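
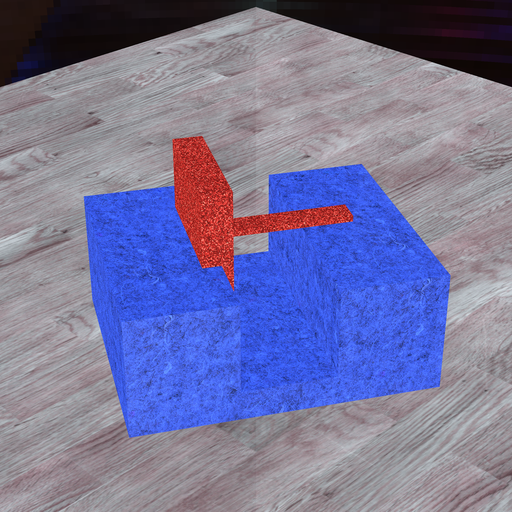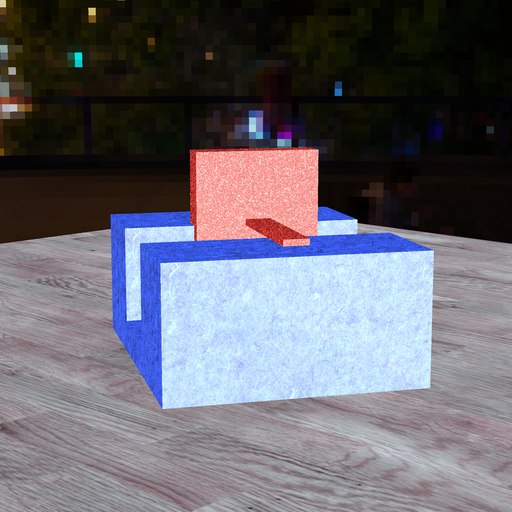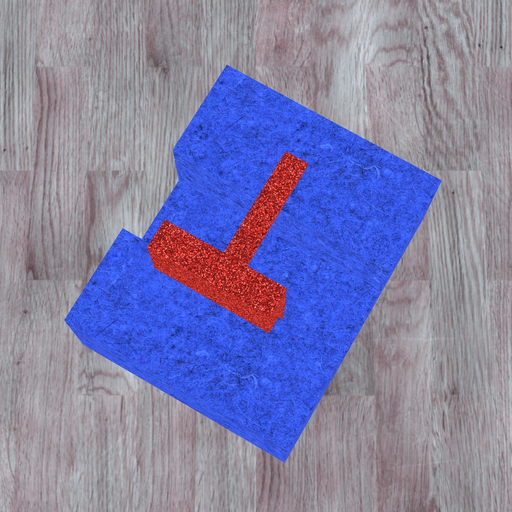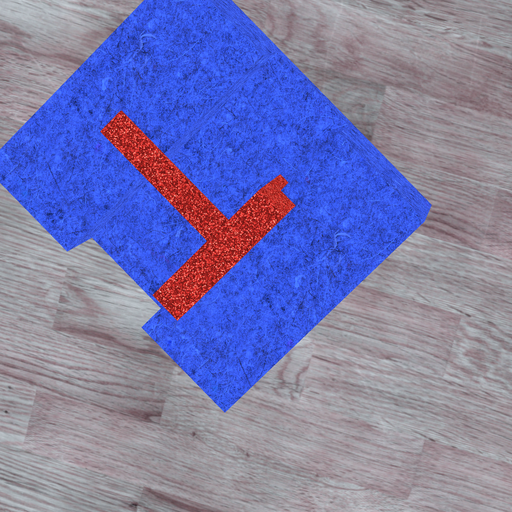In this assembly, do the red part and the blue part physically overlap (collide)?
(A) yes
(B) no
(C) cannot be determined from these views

(A) yes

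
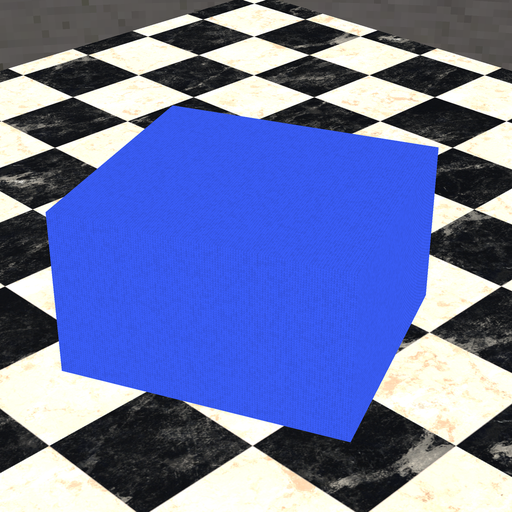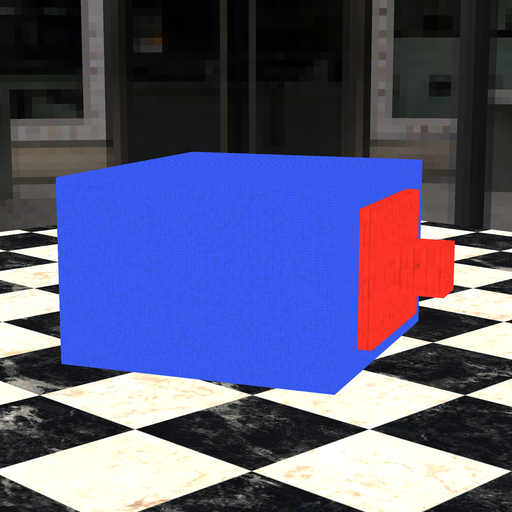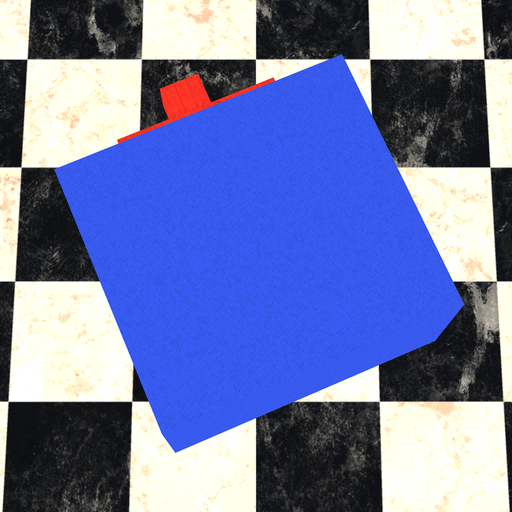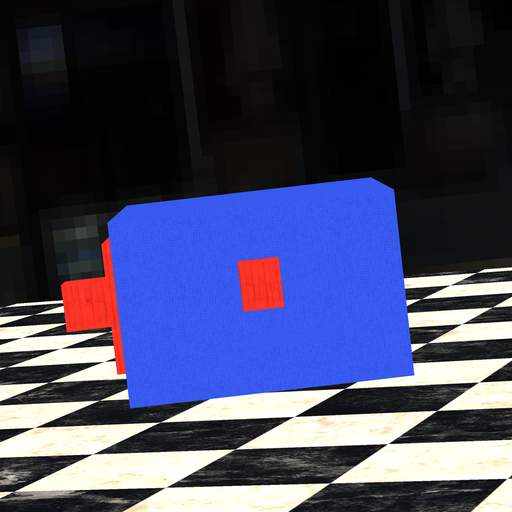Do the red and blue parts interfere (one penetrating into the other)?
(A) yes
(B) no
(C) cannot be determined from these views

(B) no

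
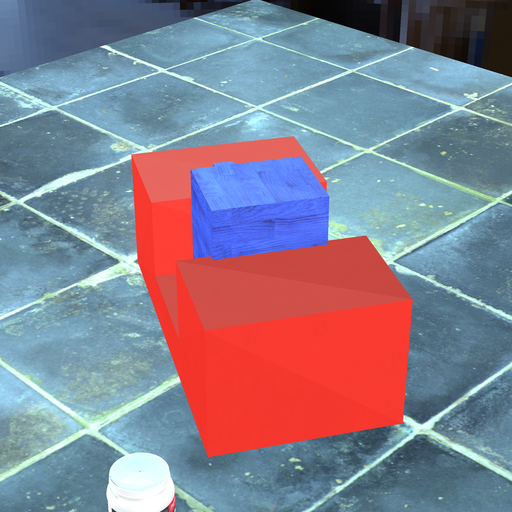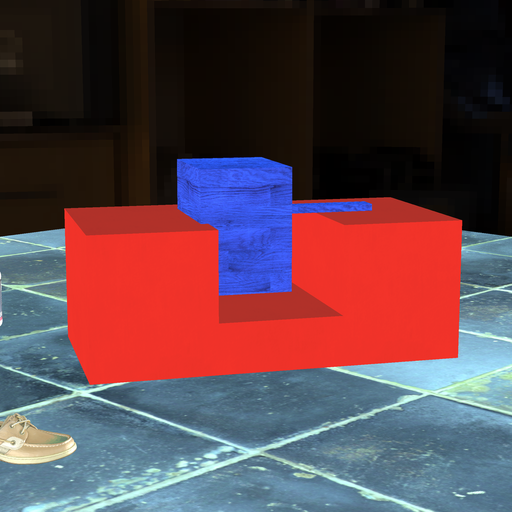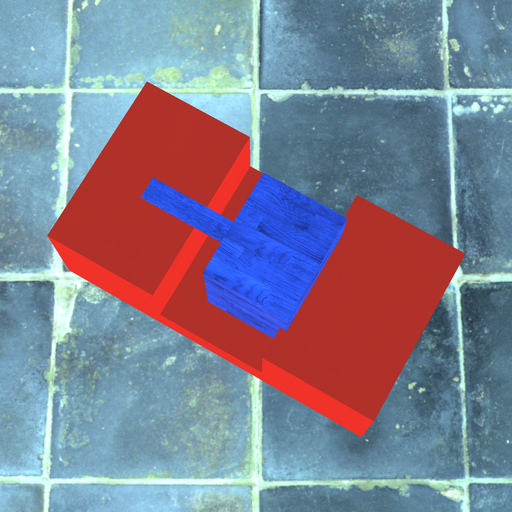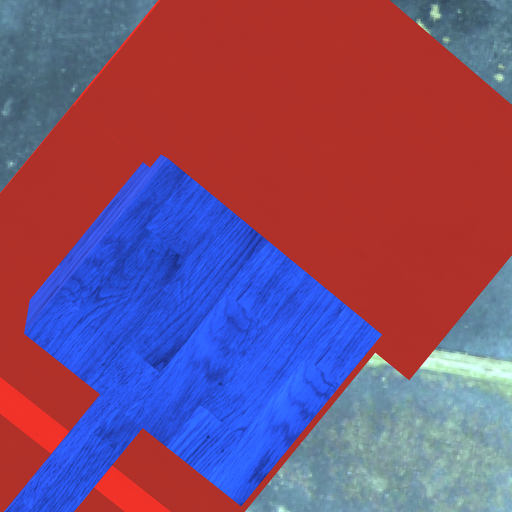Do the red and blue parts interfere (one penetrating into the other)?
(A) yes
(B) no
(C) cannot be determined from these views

(A) yes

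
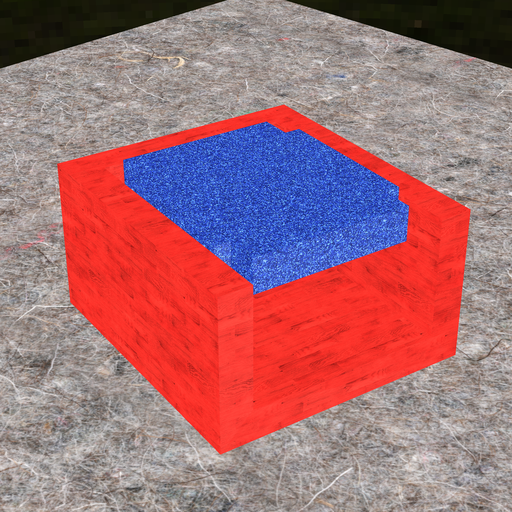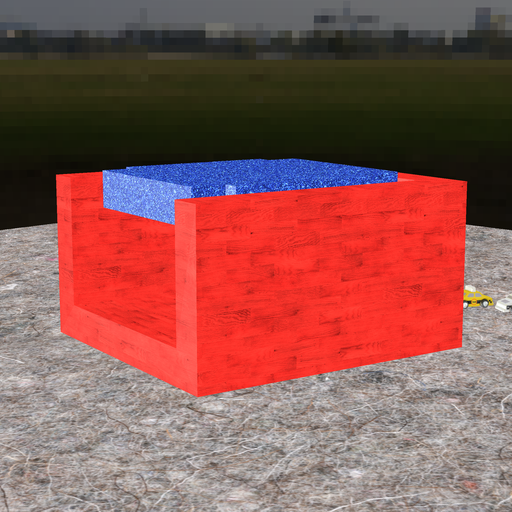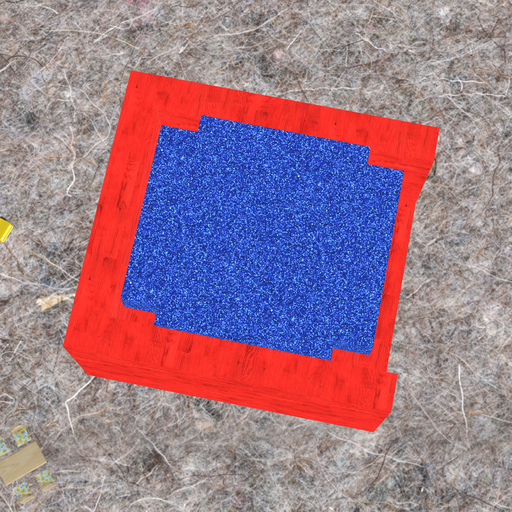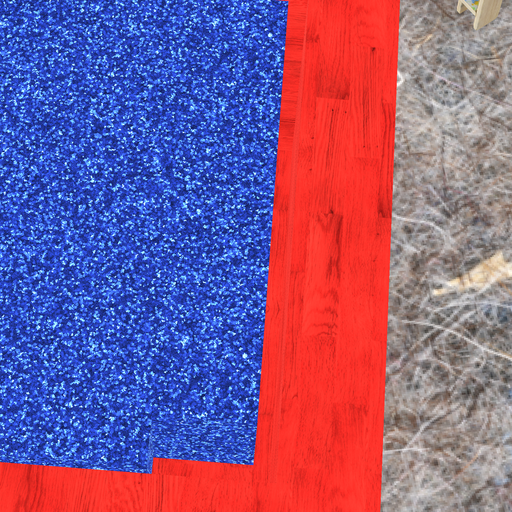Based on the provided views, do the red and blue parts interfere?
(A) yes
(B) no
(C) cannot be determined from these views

(B) no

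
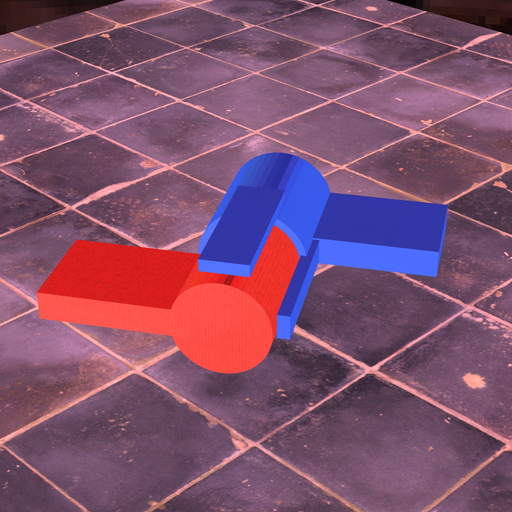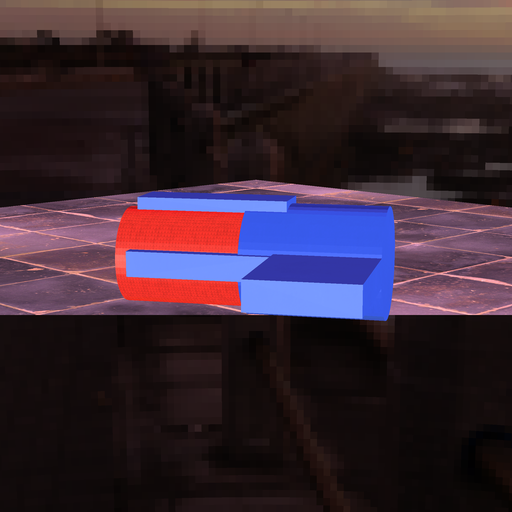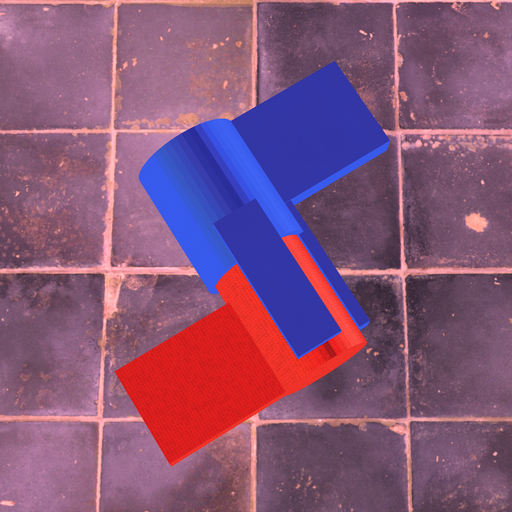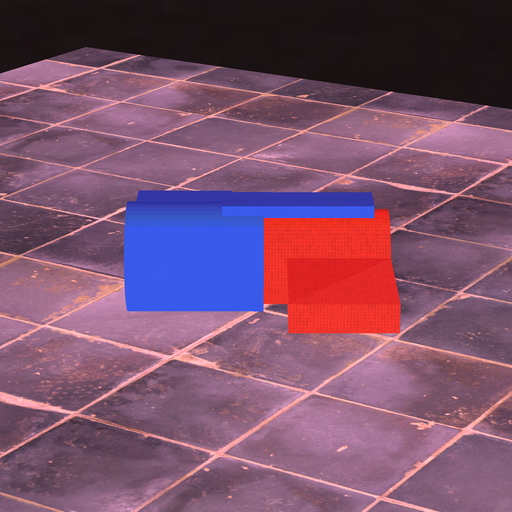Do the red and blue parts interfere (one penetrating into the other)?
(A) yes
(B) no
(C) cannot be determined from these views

(A) yes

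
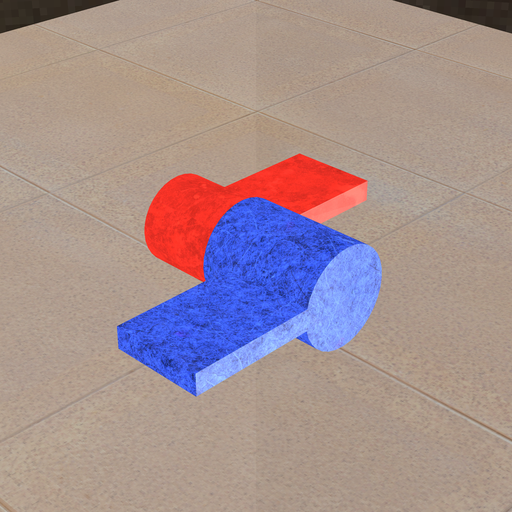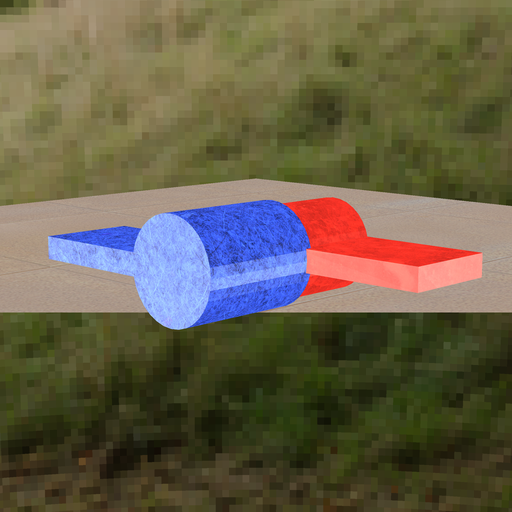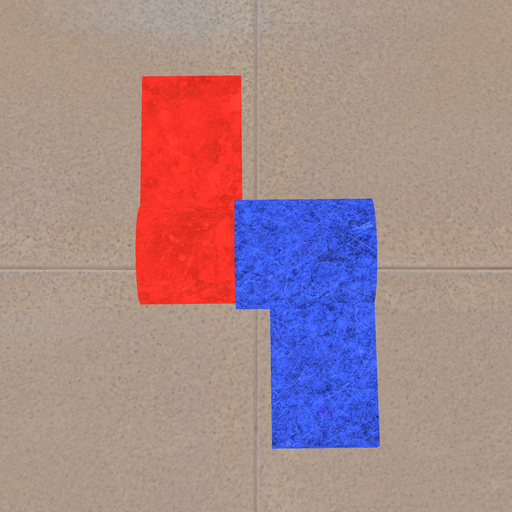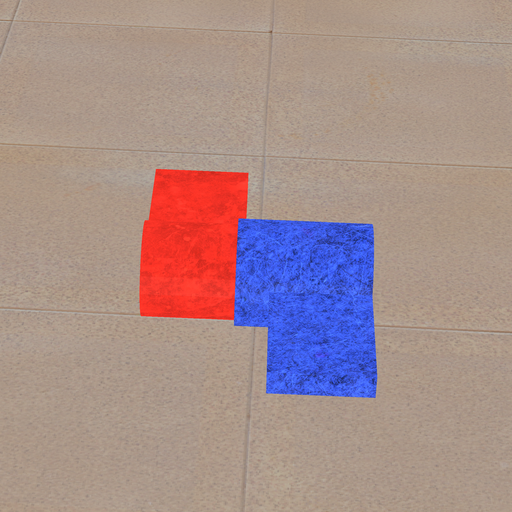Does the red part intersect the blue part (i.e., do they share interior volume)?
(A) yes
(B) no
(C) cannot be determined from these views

(A) yes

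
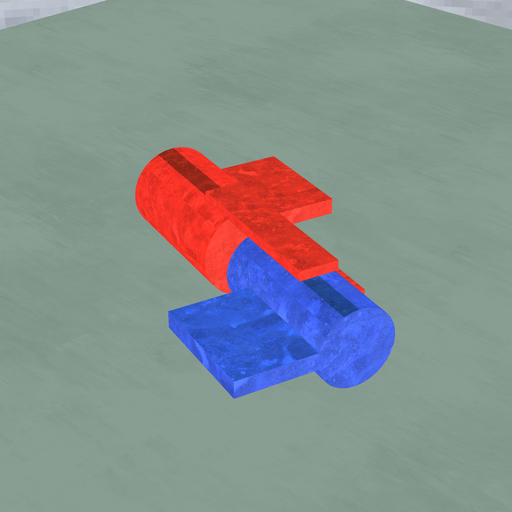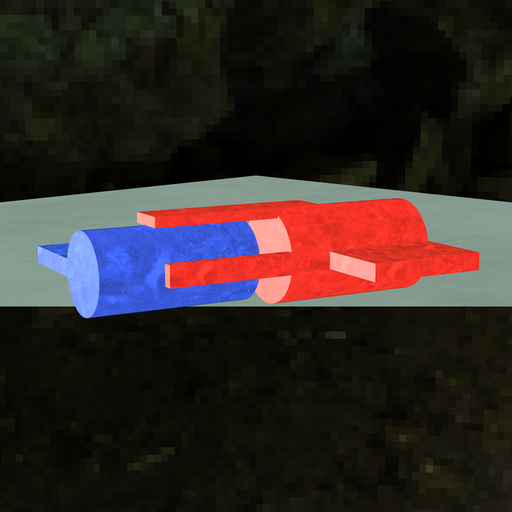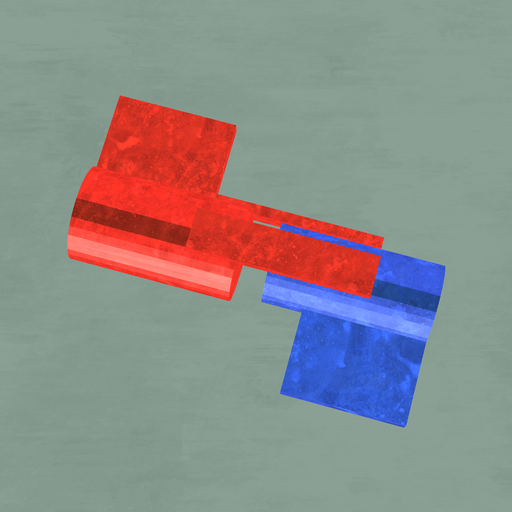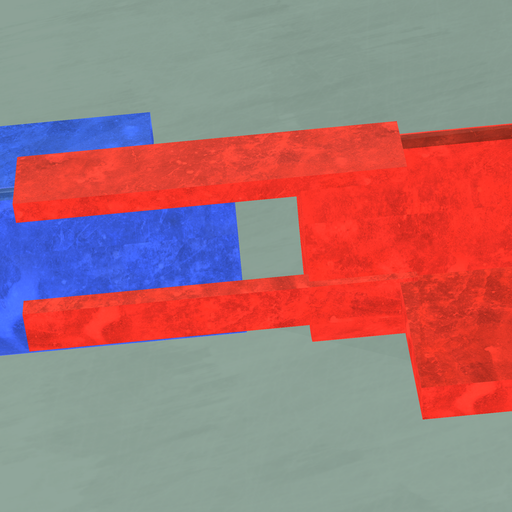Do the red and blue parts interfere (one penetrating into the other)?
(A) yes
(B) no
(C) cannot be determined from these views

(B) no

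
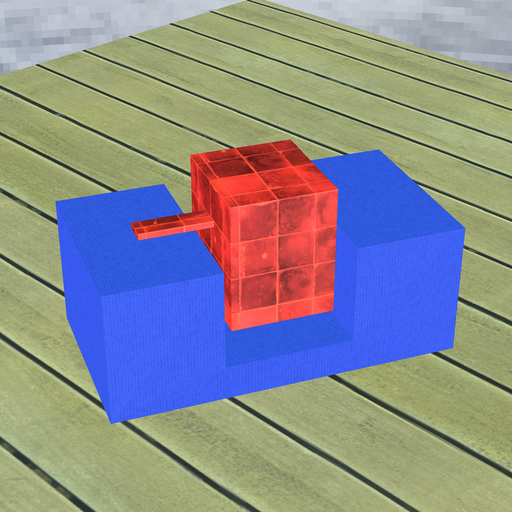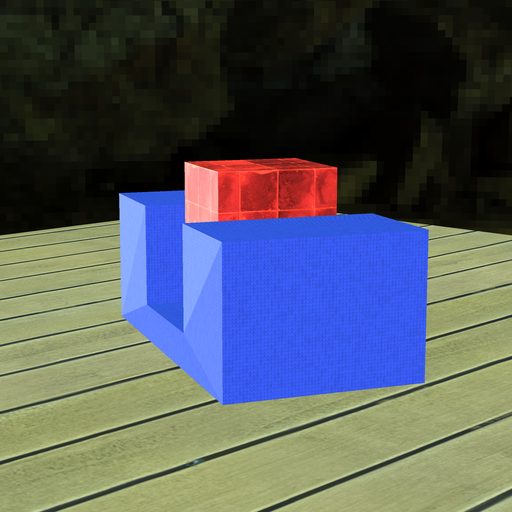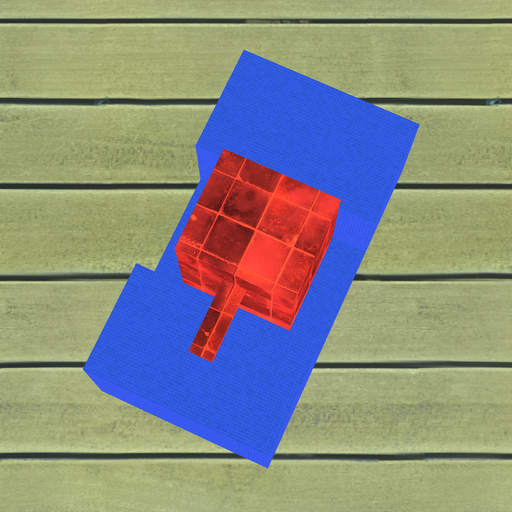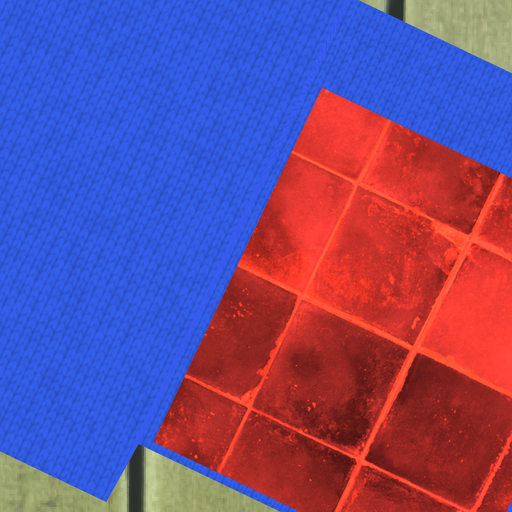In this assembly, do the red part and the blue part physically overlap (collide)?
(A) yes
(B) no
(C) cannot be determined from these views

(B) no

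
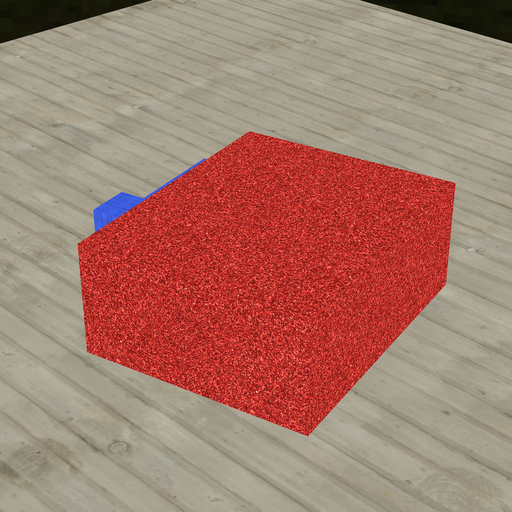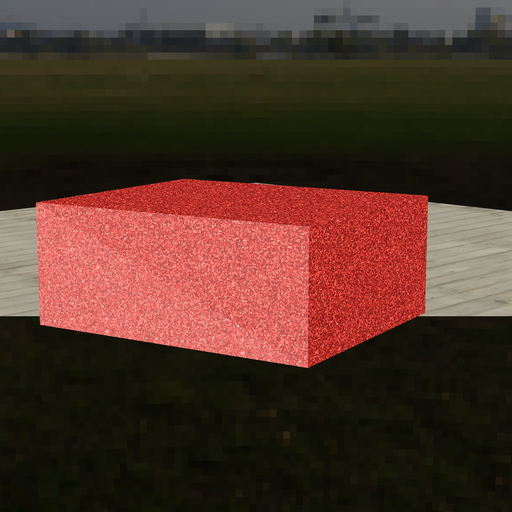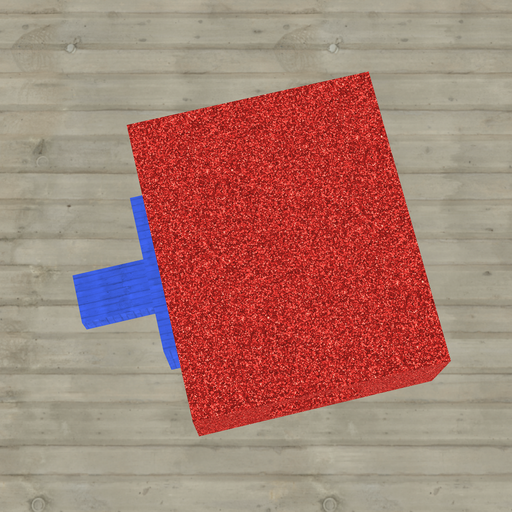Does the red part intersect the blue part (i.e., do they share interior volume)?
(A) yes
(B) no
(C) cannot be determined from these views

(C) cannot be determined from these views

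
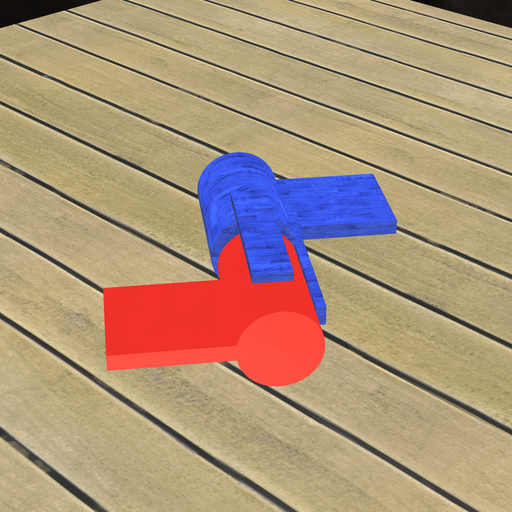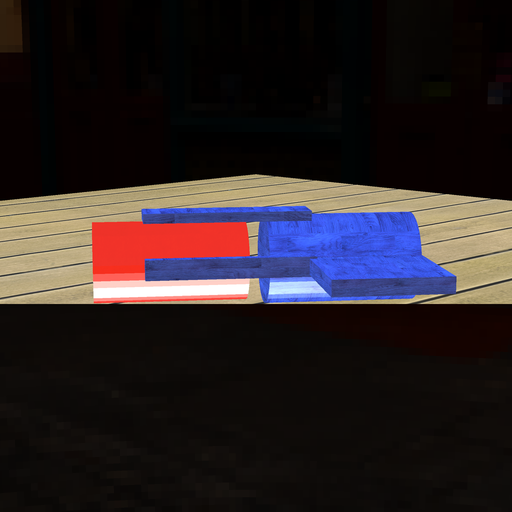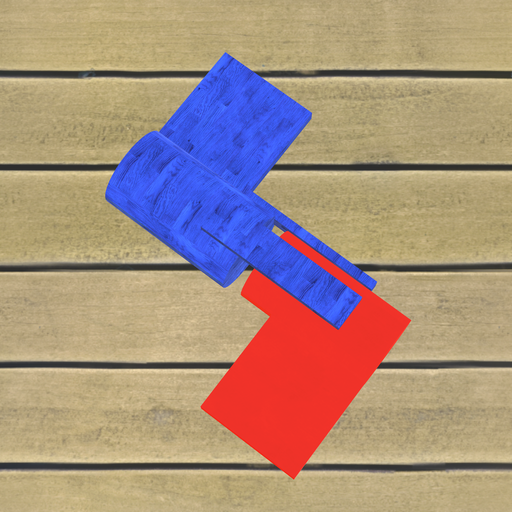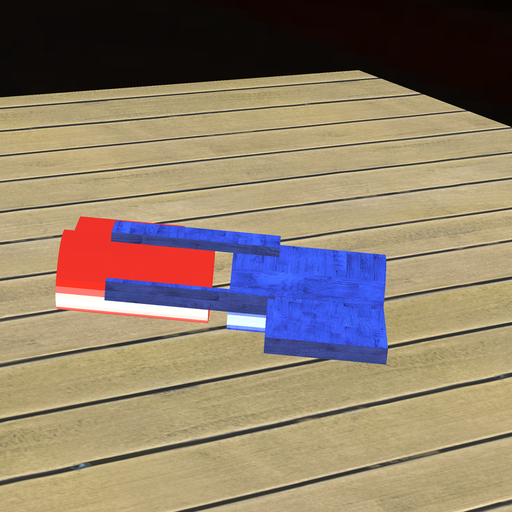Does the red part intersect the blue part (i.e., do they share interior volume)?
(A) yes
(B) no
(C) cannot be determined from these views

(B) no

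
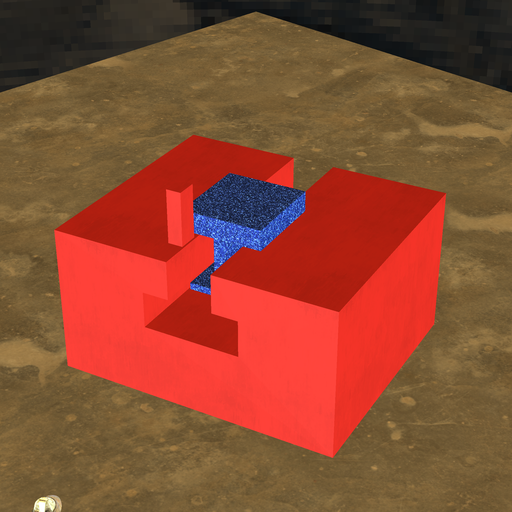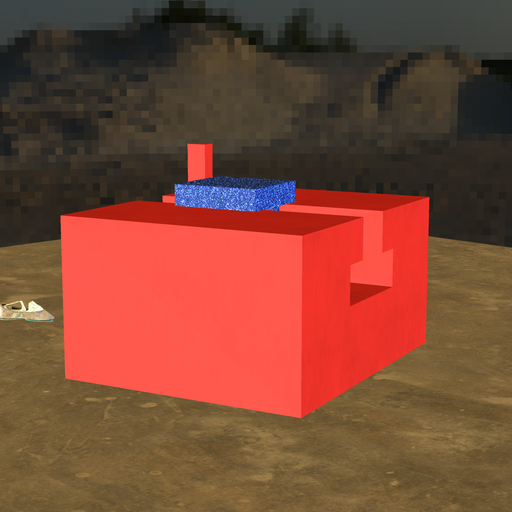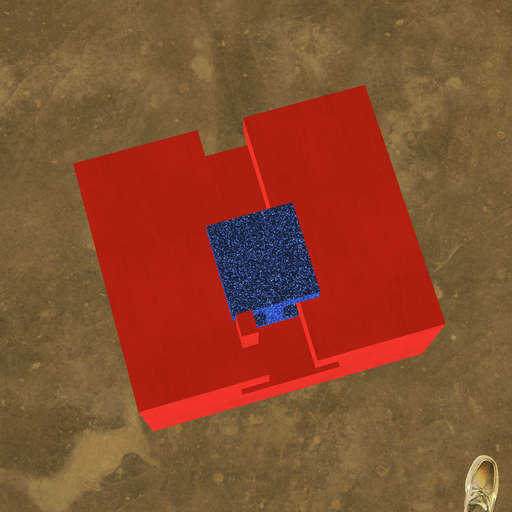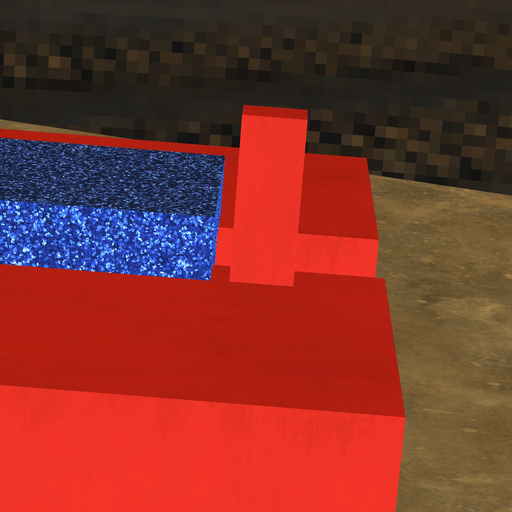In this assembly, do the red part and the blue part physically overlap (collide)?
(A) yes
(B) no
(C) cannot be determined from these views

(B) no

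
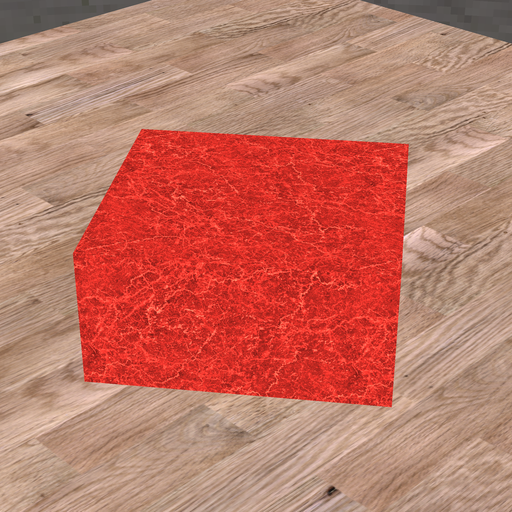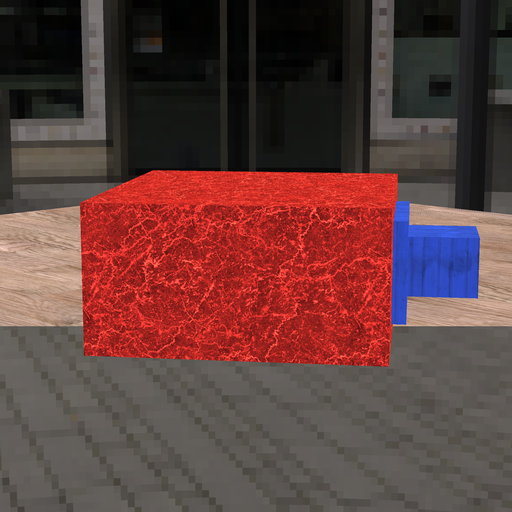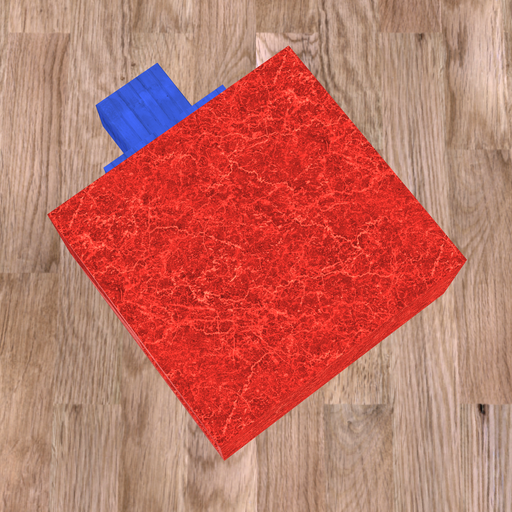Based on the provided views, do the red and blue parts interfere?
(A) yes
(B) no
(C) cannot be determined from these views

(C) cannot be determined from these views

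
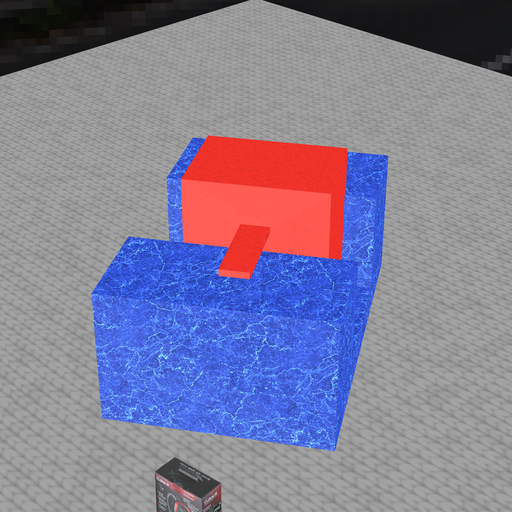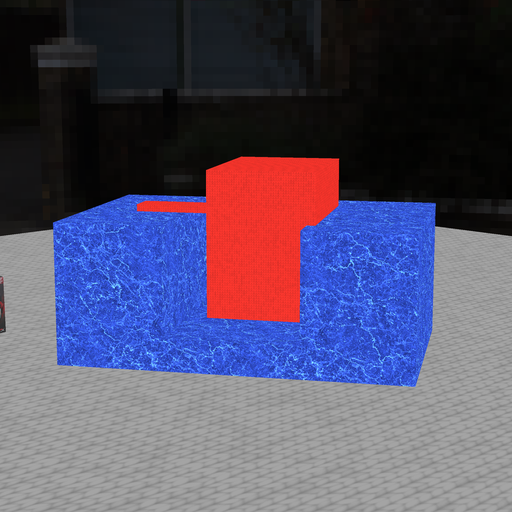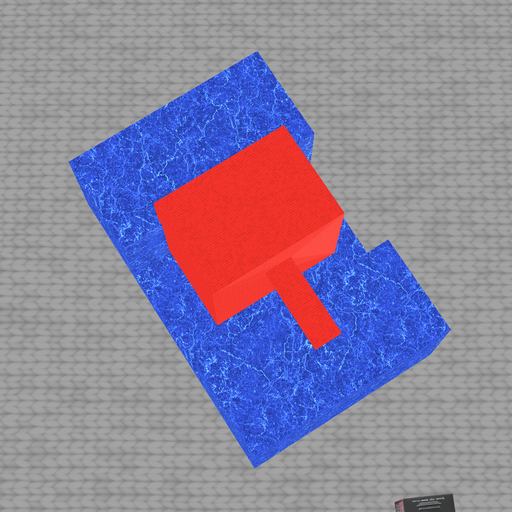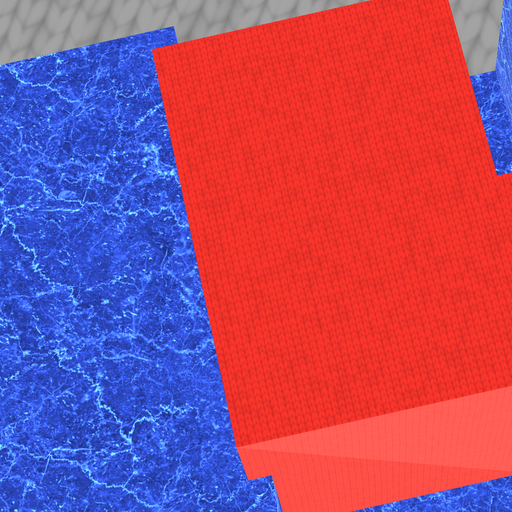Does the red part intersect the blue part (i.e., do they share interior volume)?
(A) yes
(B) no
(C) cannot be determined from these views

(A) yes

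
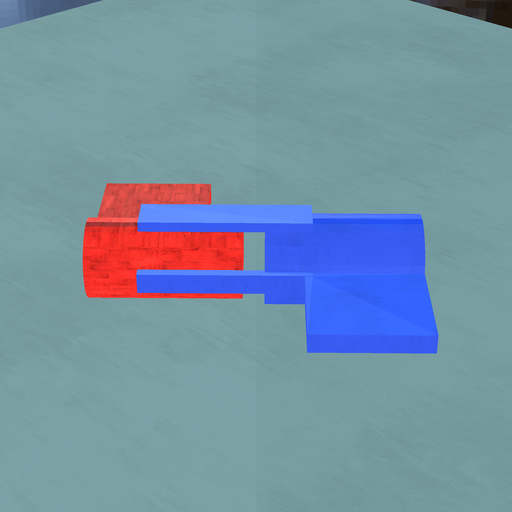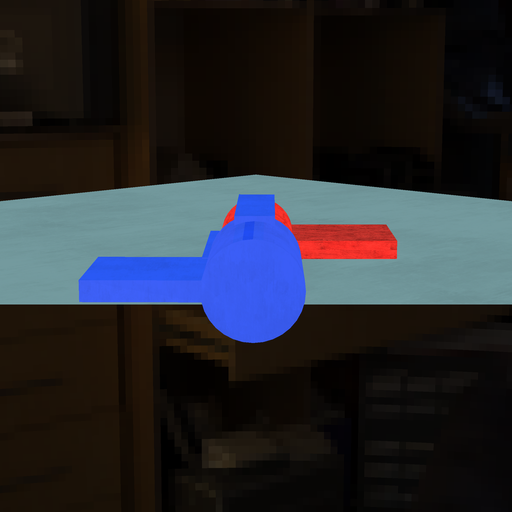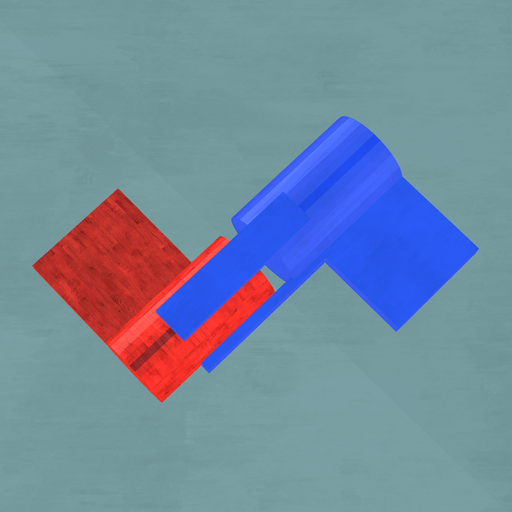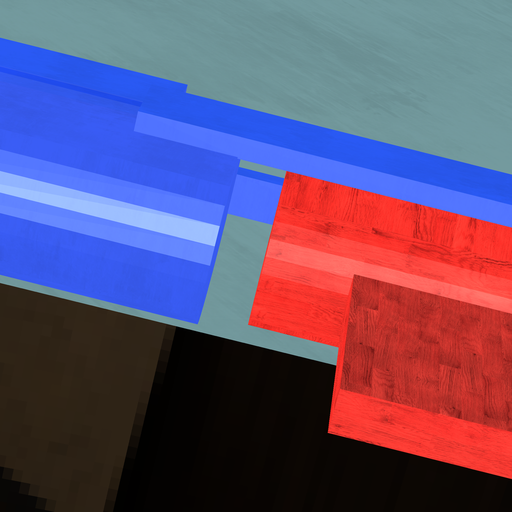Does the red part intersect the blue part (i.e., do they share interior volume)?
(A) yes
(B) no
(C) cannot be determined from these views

(B) no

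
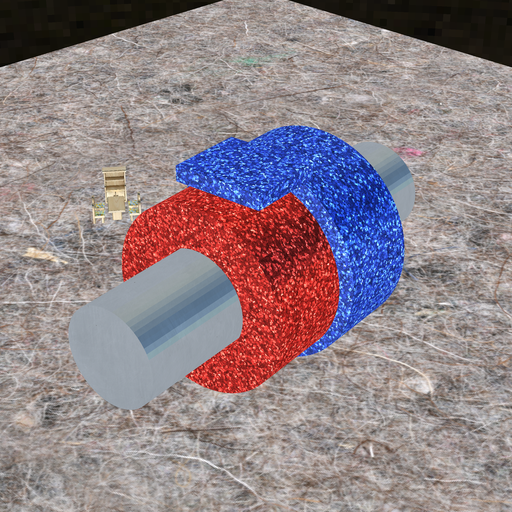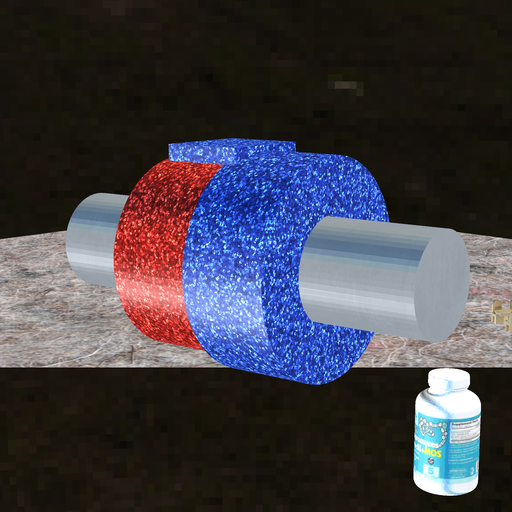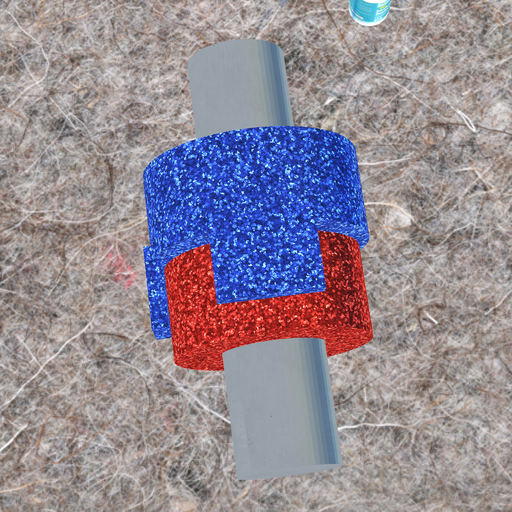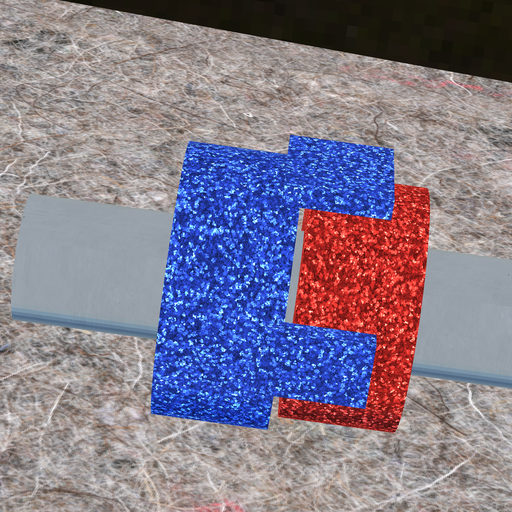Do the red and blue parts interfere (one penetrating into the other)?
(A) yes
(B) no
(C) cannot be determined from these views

(B) no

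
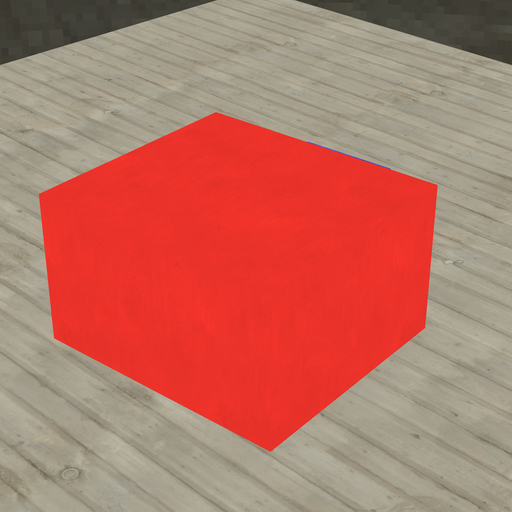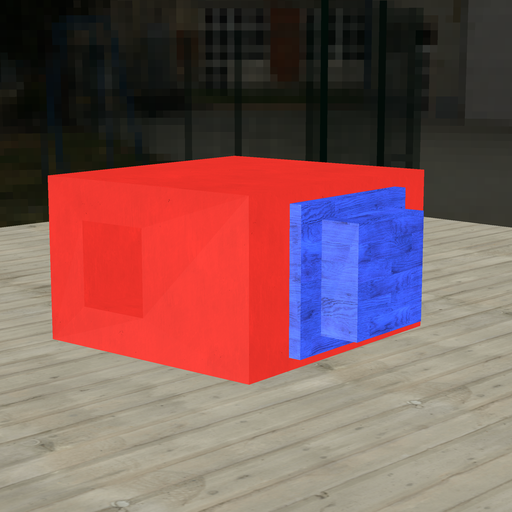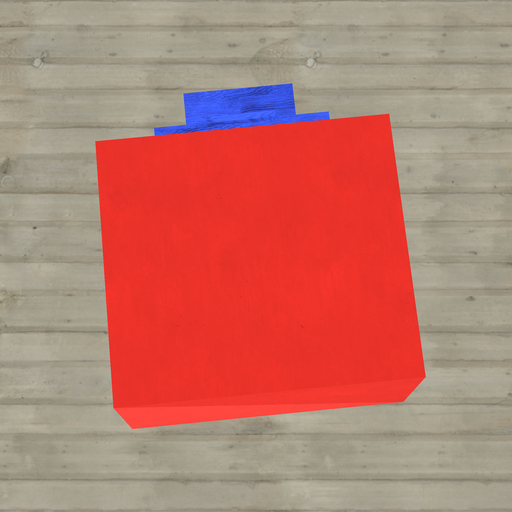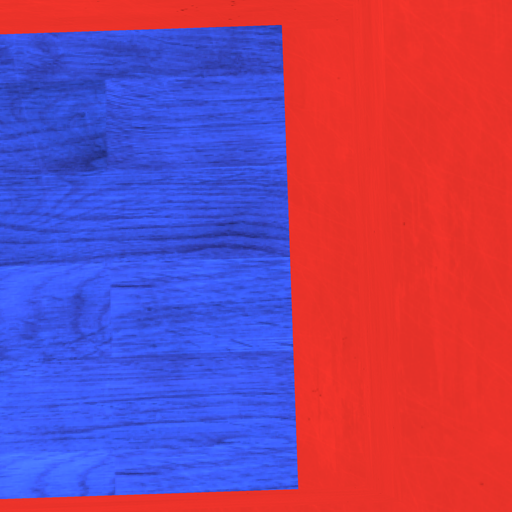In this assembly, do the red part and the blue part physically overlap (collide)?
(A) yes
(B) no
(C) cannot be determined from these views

(A) yes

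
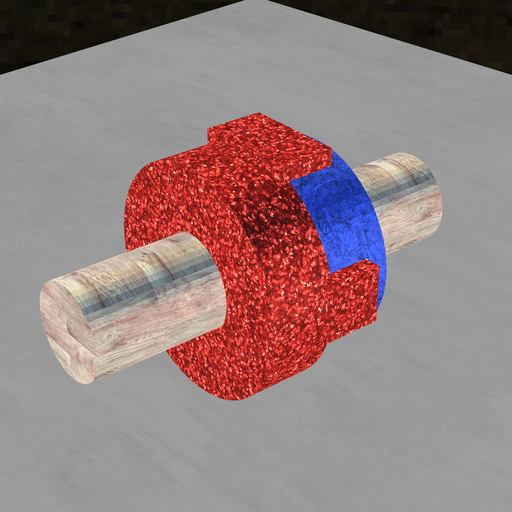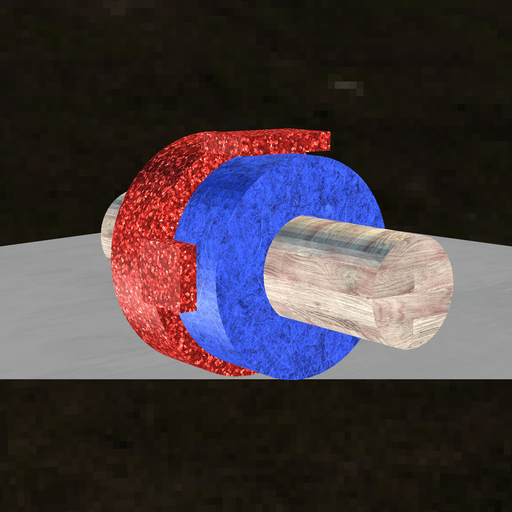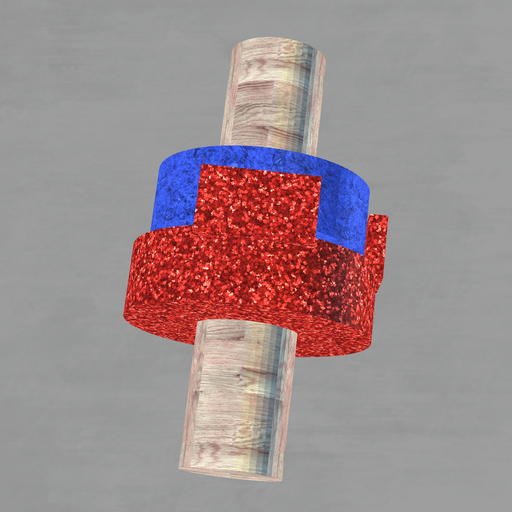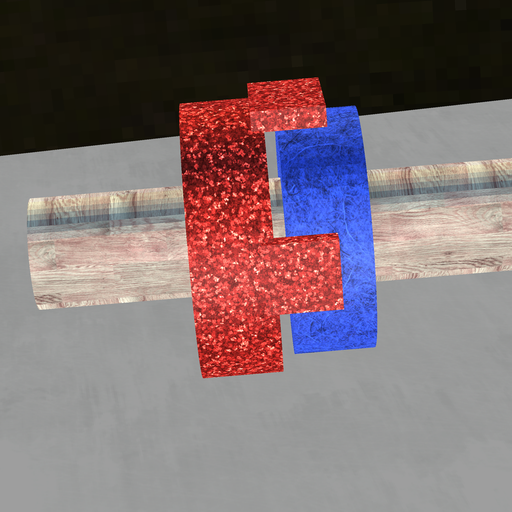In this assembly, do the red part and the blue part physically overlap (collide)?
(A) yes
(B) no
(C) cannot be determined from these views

(B) no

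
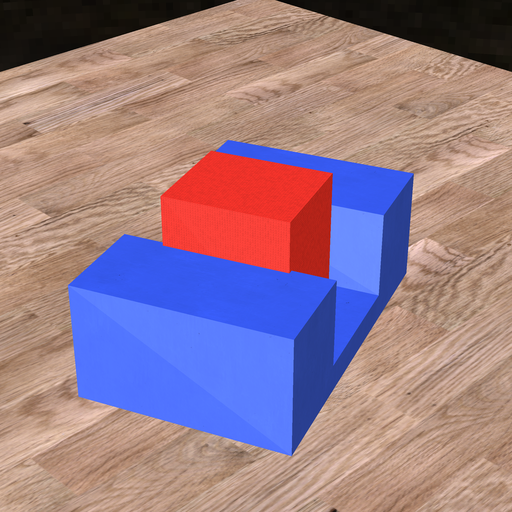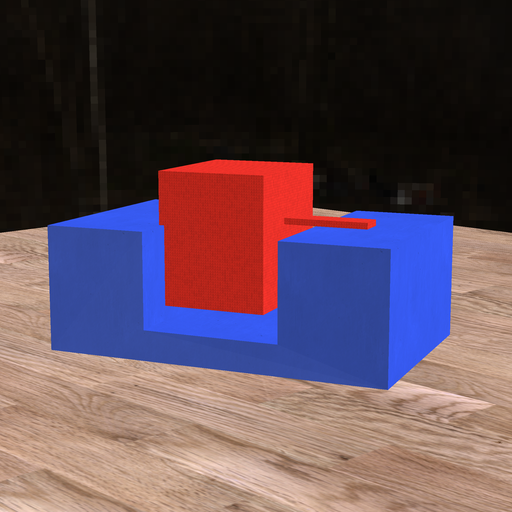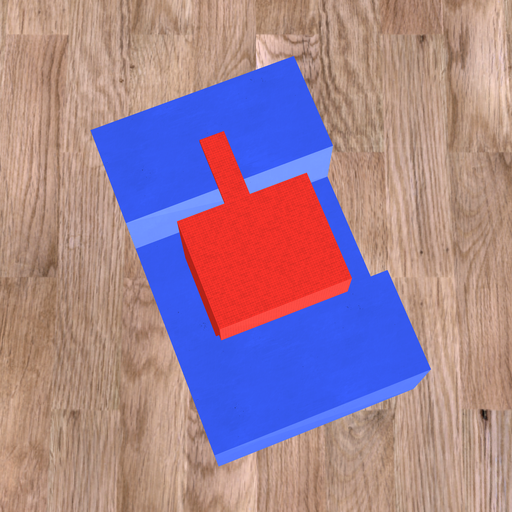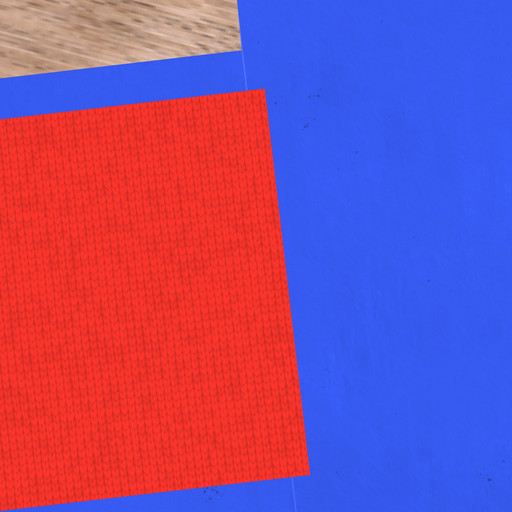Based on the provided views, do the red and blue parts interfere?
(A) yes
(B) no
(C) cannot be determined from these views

(A) yes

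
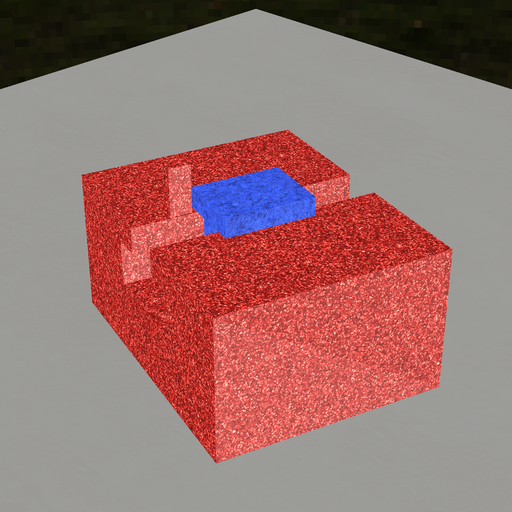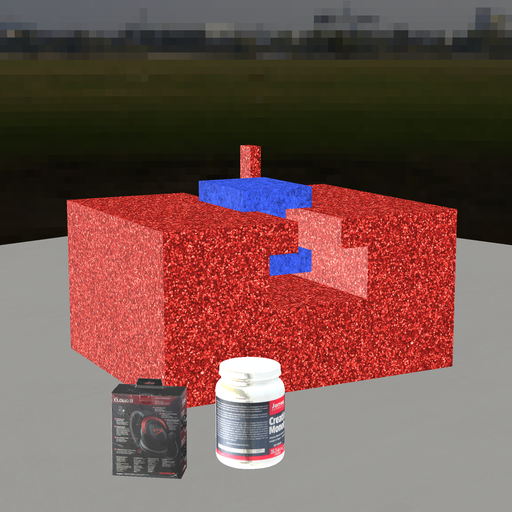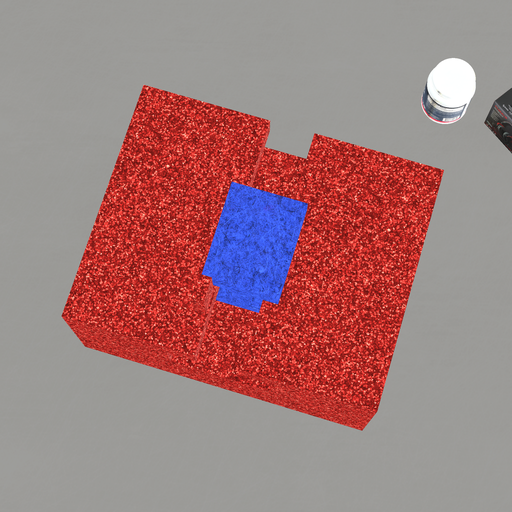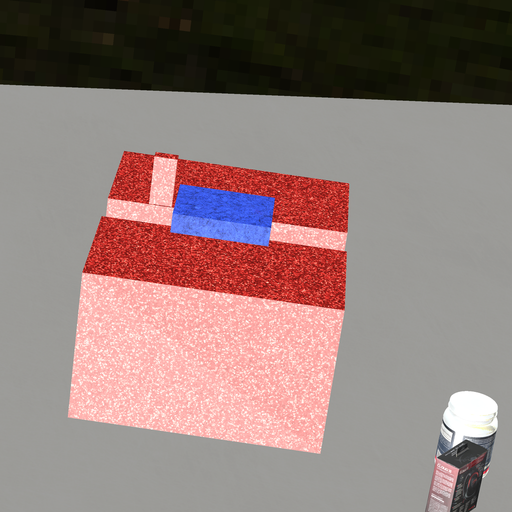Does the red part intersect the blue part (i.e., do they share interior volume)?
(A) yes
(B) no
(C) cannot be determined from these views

(B) no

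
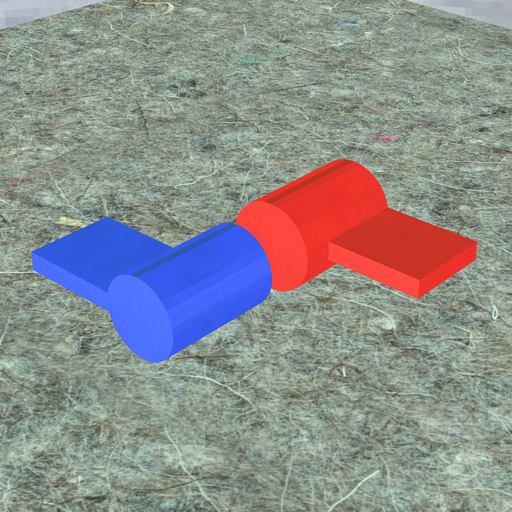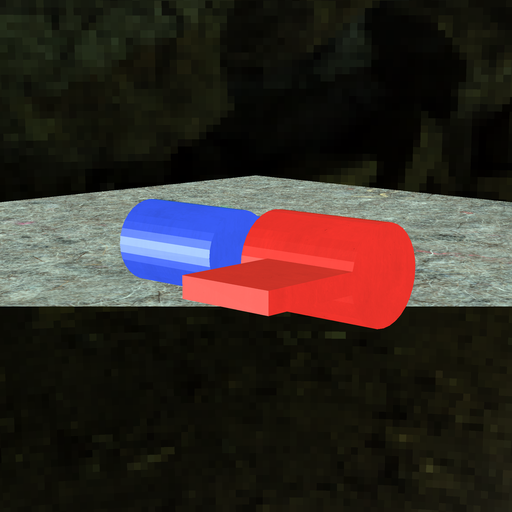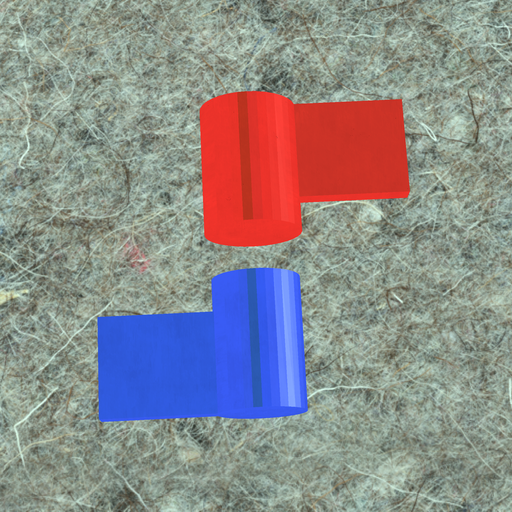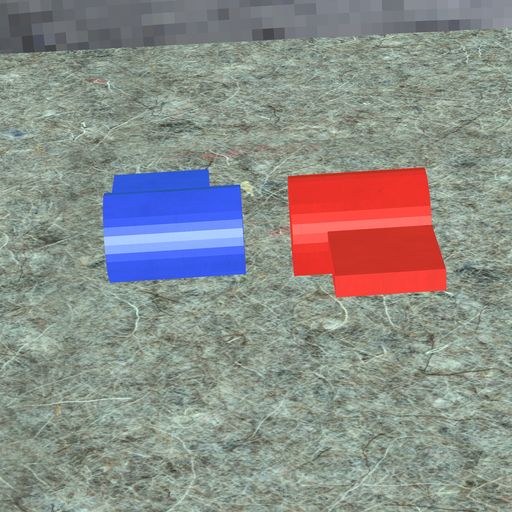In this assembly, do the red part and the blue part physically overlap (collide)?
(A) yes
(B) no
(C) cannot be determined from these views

(B) no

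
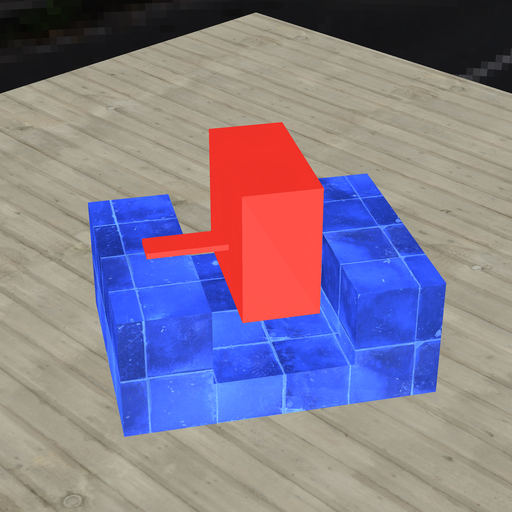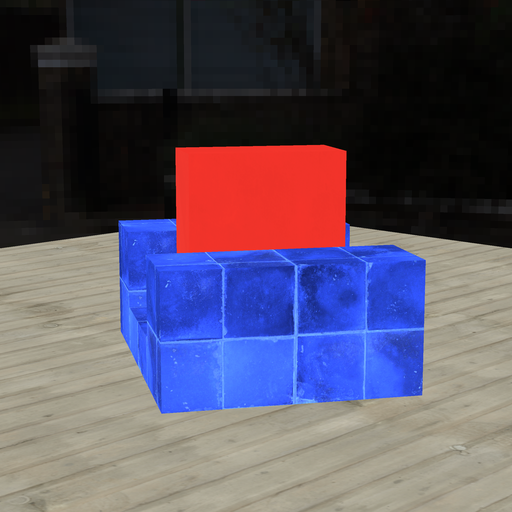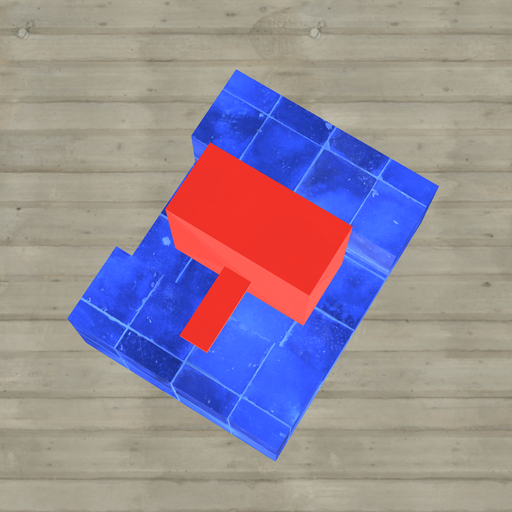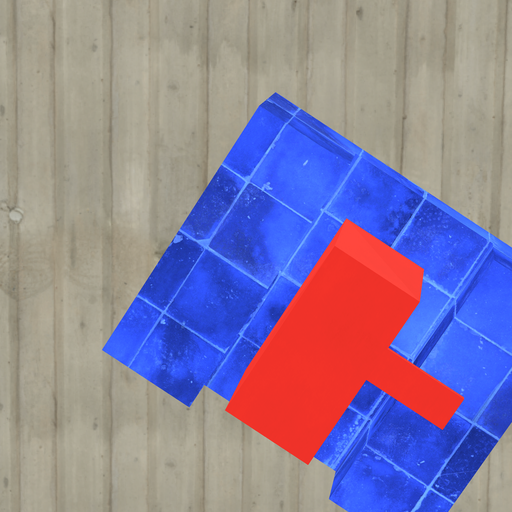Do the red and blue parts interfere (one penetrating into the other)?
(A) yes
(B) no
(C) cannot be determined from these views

(B) no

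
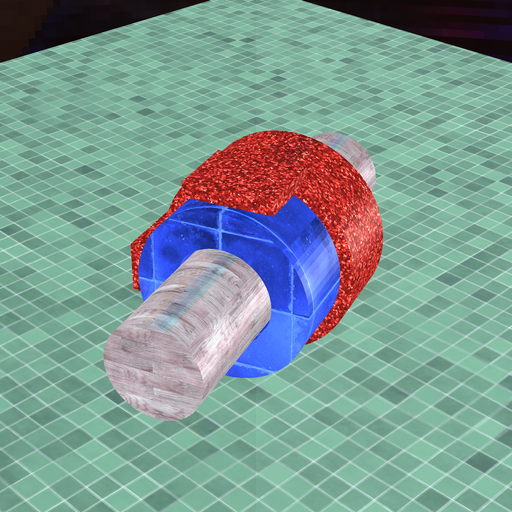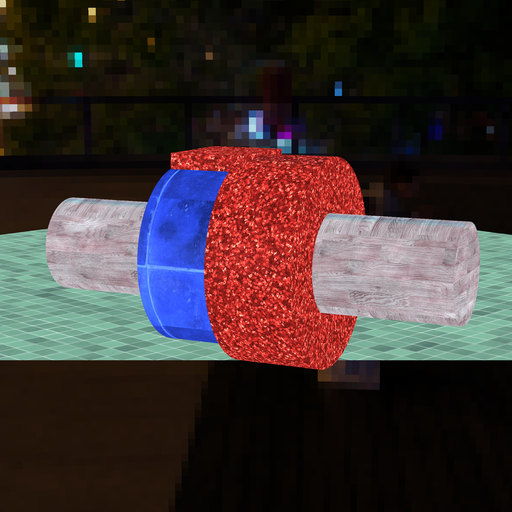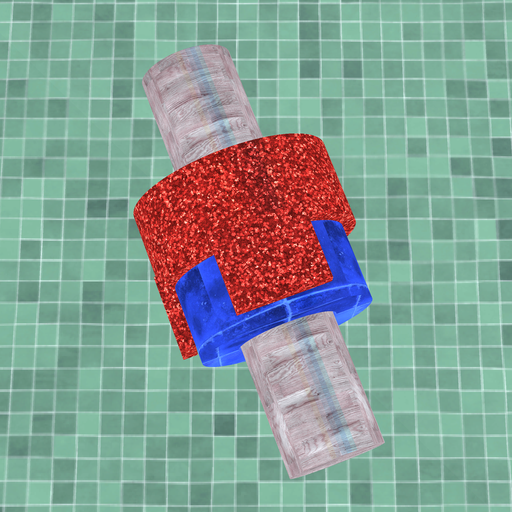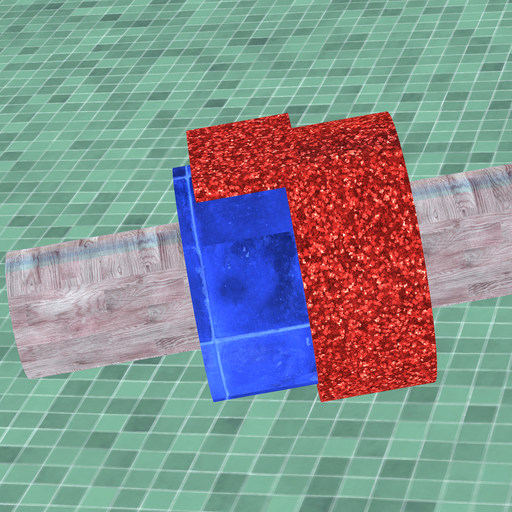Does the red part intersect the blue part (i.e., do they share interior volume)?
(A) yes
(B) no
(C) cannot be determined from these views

(A) yes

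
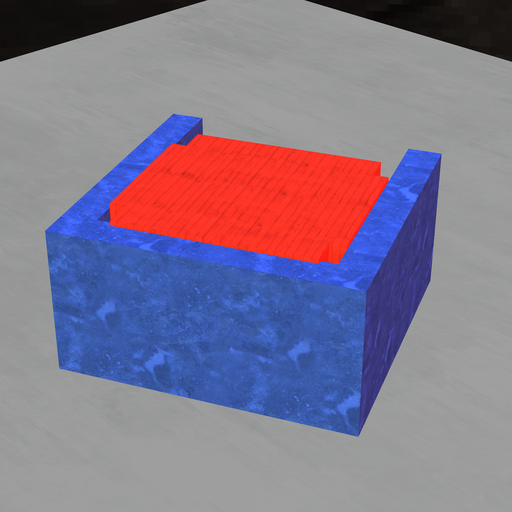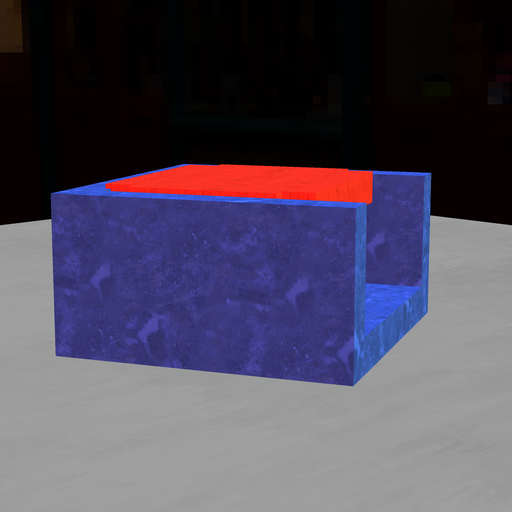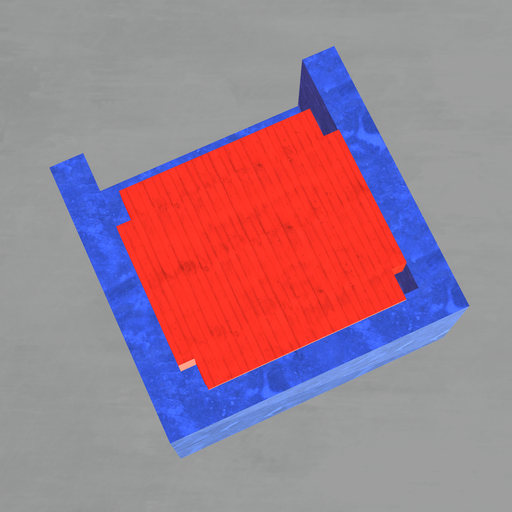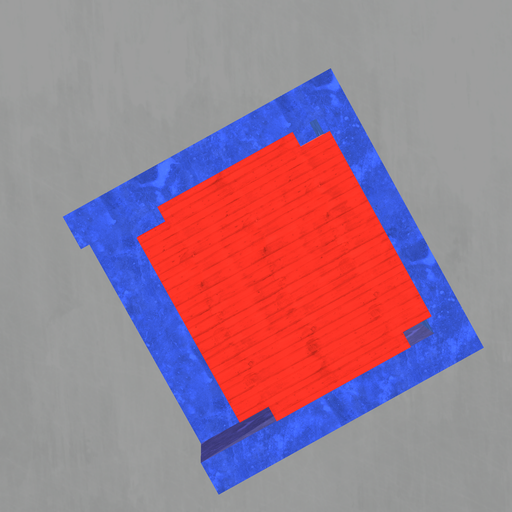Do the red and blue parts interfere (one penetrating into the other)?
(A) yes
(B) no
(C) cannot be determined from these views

(A) yes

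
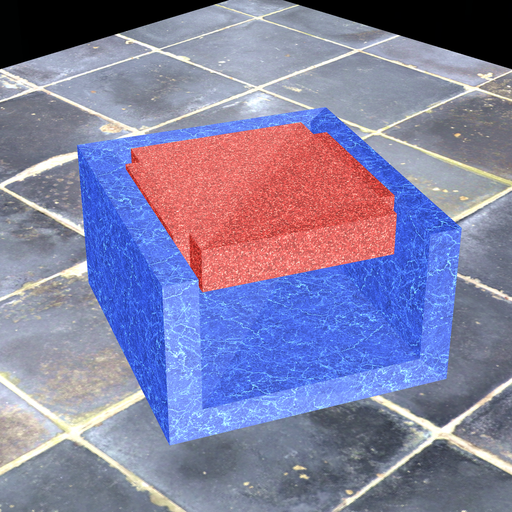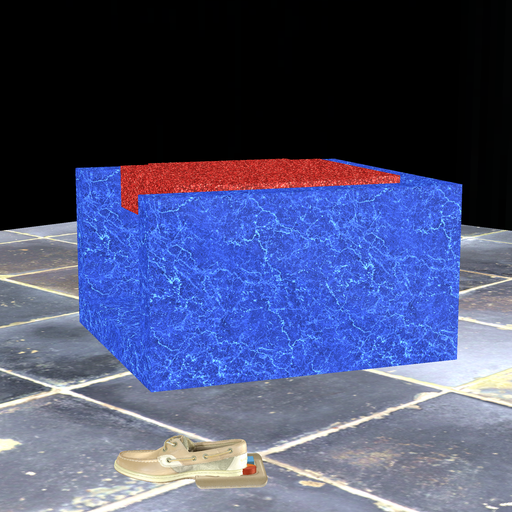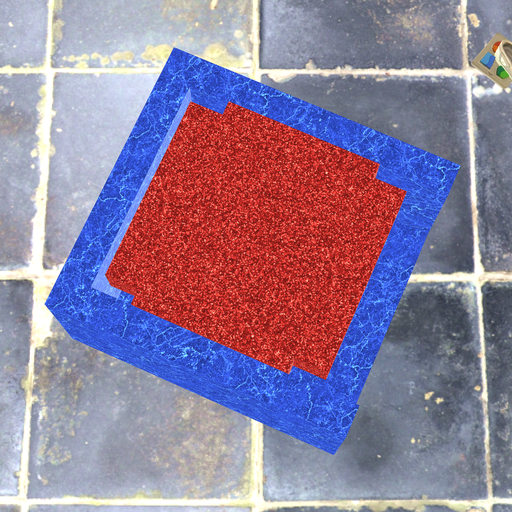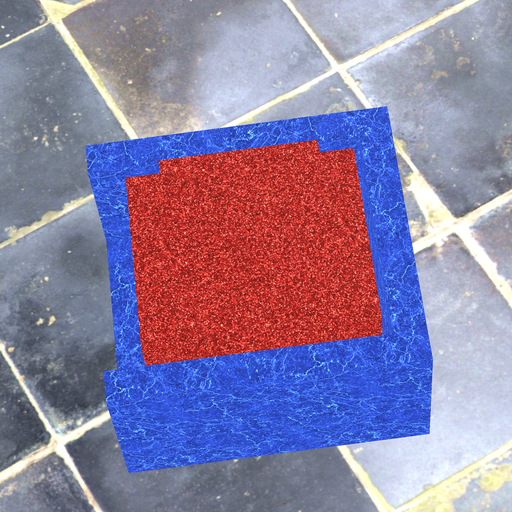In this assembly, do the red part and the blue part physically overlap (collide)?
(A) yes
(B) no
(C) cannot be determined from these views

(B) no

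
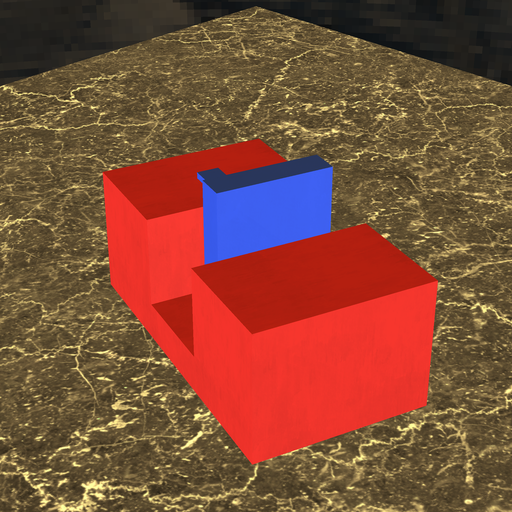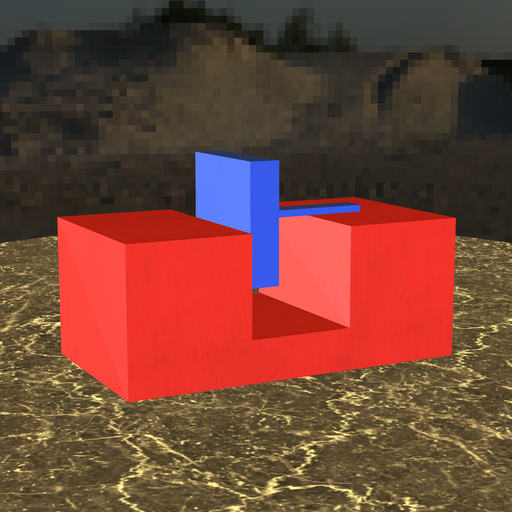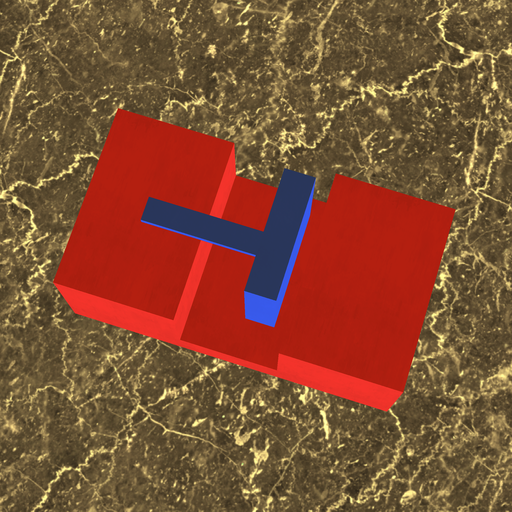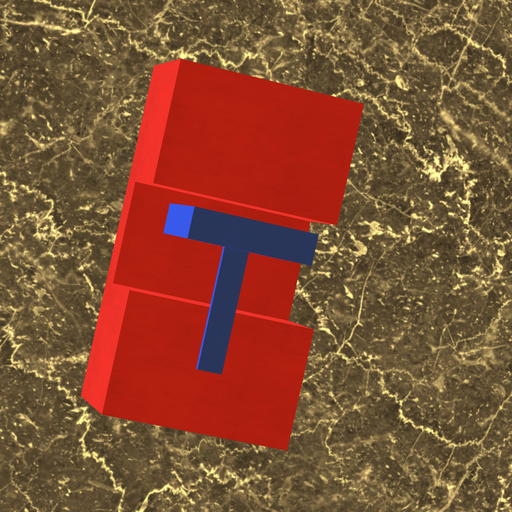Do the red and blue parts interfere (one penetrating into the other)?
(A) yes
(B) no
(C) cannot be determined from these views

(B) no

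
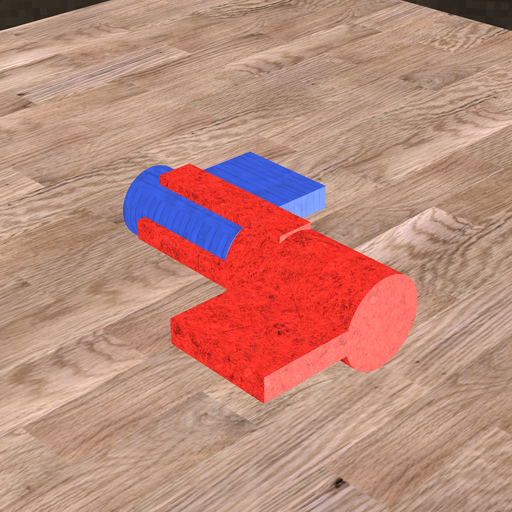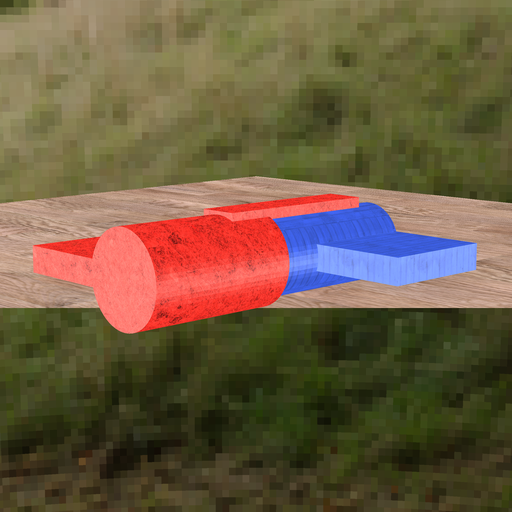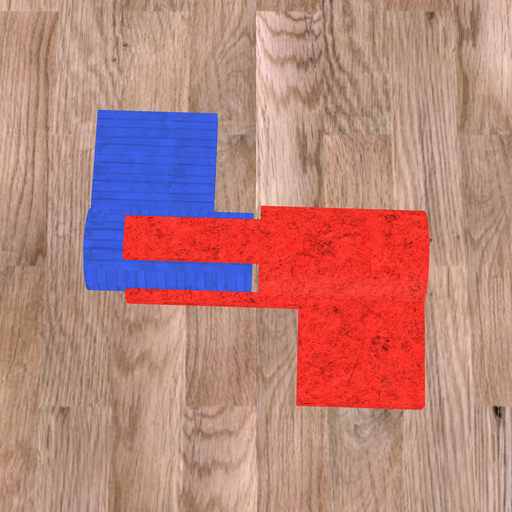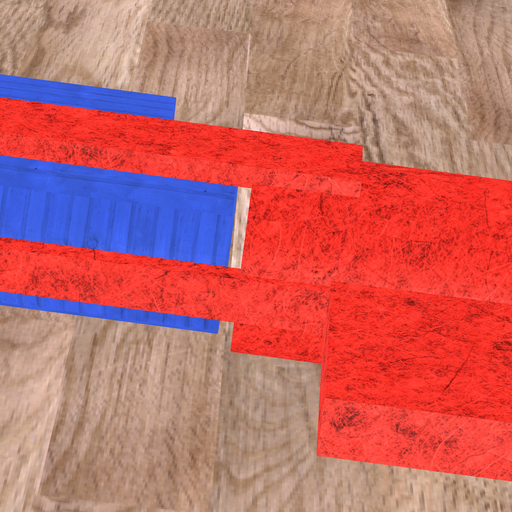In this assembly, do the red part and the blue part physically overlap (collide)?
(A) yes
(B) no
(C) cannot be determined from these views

(B) no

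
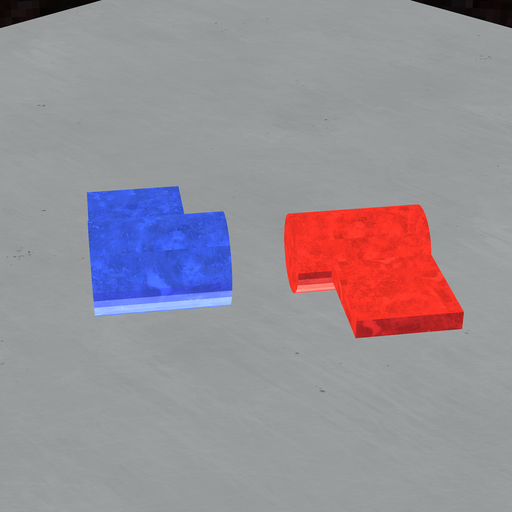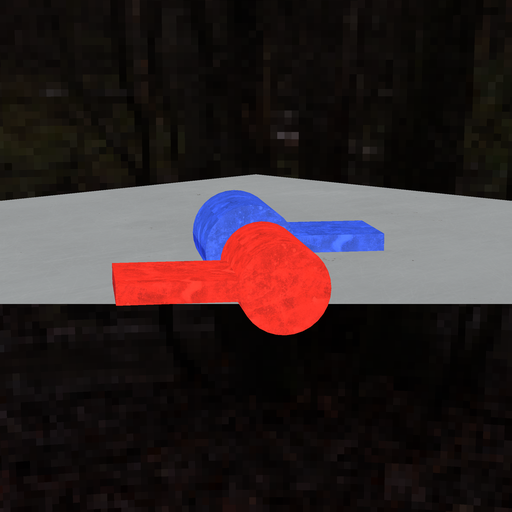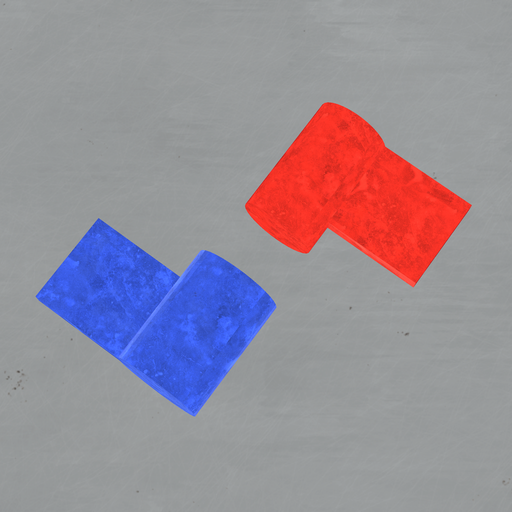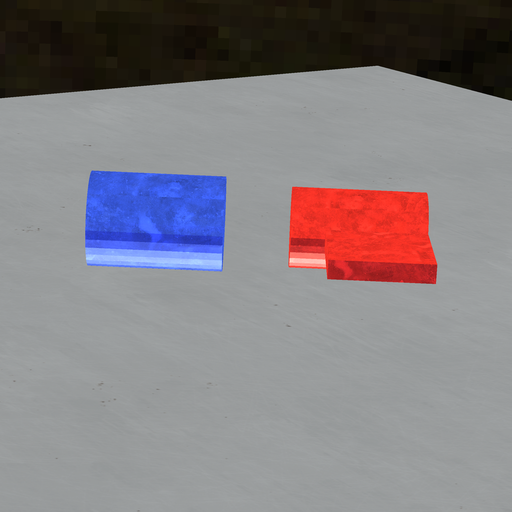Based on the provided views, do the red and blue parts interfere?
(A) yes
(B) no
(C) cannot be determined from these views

(B) no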